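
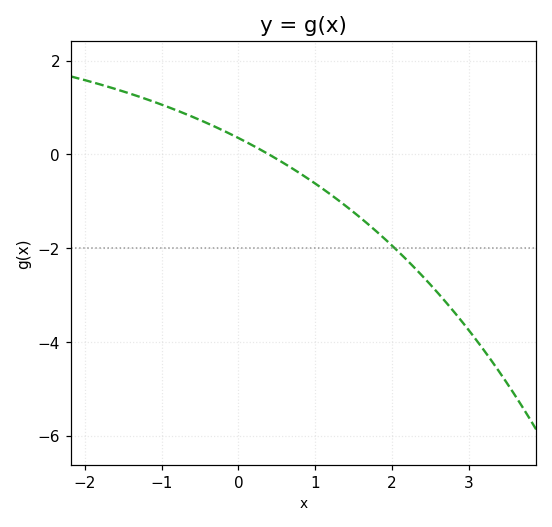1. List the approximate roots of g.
0.397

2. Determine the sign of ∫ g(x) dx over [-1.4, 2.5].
negative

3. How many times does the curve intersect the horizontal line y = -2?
1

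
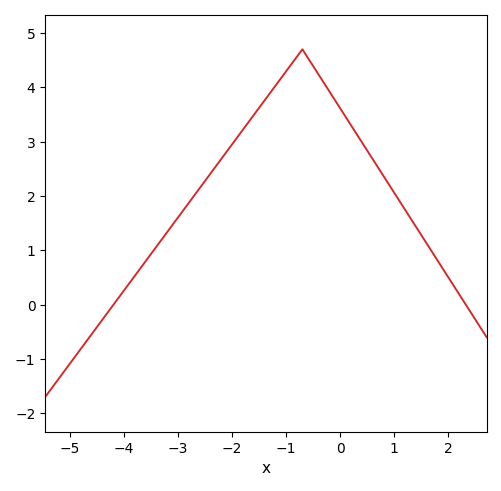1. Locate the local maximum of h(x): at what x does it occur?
-0.7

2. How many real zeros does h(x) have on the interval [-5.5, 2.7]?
2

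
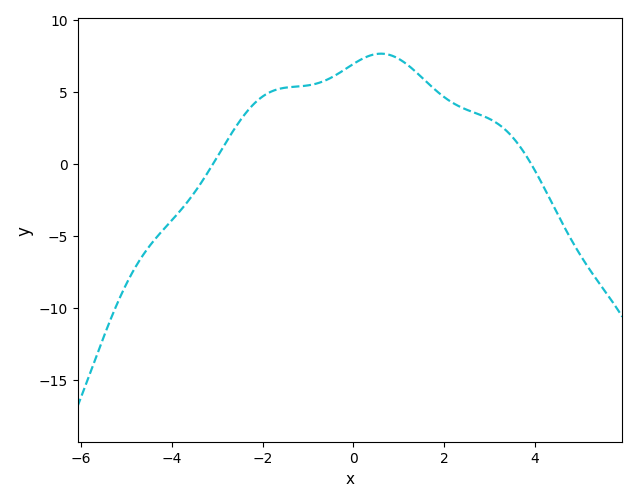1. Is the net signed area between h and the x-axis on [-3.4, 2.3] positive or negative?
positive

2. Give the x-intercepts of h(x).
-3, 4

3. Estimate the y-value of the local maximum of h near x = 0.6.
7.5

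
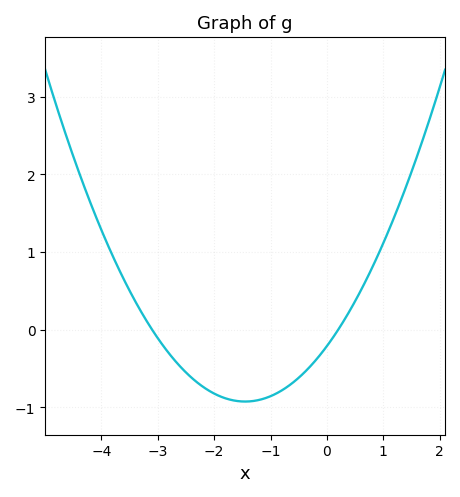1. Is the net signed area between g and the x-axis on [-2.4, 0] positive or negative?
negative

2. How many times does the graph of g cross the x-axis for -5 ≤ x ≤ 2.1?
2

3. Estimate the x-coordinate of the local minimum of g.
-1.45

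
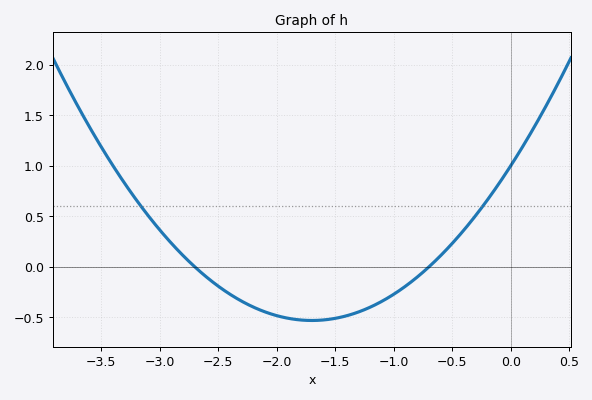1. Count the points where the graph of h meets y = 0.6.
2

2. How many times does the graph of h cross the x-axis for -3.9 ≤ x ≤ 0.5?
2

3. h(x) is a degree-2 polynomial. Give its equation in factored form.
y = 0.53(x + 2.7)(x + 0.7)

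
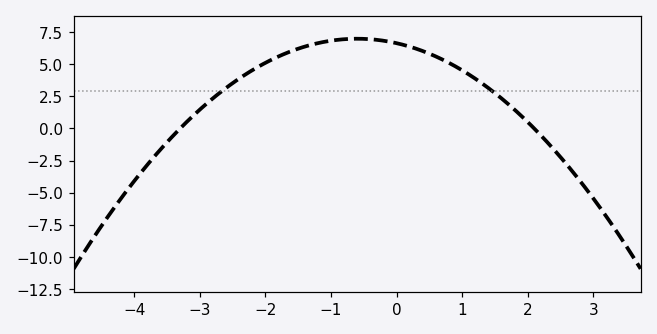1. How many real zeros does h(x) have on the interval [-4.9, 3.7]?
2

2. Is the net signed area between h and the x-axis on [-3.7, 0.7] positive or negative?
positive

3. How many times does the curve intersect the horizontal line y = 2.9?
2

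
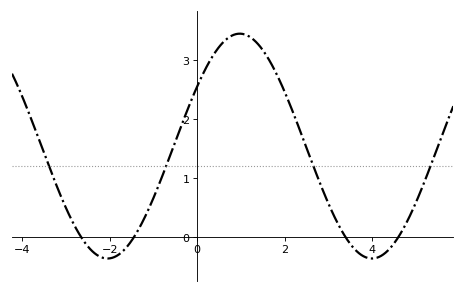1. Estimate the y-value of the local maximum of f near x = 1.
3.4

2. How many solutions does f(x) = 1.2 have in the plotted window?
4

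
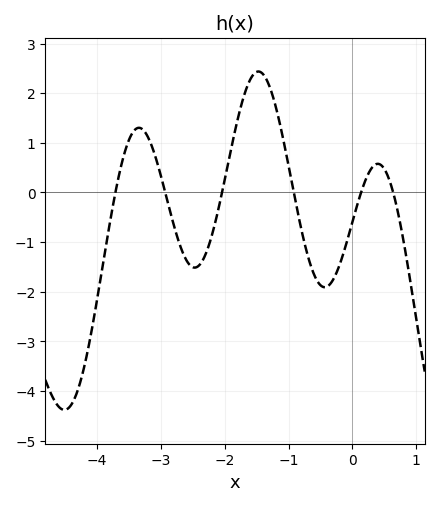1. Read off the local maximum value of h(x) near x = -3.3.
1.3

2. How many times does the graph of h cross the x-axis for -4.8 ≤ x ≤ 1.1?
6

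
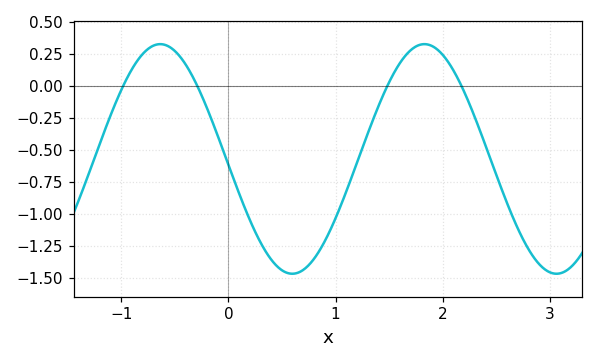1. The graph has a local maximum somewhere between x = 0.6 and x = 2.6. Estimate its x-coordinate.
1.83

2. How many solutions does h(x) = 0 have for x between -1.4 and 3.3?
4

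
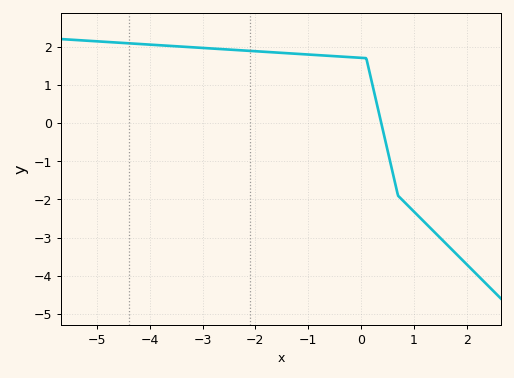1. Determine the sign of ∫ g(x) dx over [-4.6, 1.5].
positive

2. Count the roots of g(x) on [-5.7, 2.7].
1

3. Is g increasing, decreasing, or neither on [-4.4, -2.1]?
decreasing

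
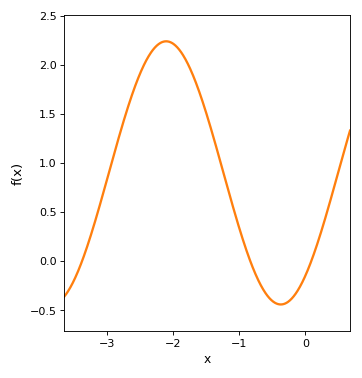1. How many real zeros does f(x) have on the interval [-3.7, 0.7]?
3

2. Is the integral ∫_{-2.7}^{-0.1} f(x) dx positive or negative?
positive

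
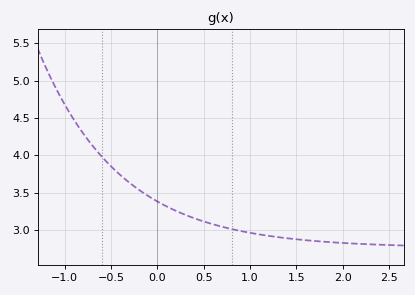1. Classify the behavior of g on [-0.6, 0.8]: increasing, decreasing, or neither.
decreasing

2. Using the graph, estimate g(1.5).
2.85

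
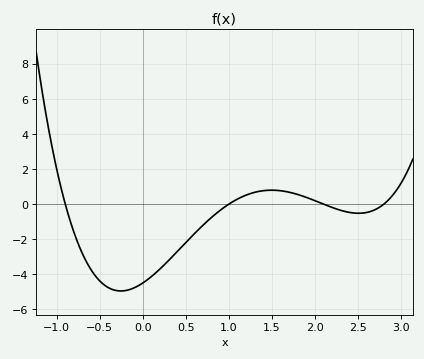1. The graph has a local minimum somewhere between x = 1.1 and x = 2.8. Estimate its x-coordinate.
2.51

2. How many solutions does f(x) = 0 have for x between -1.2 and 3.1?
4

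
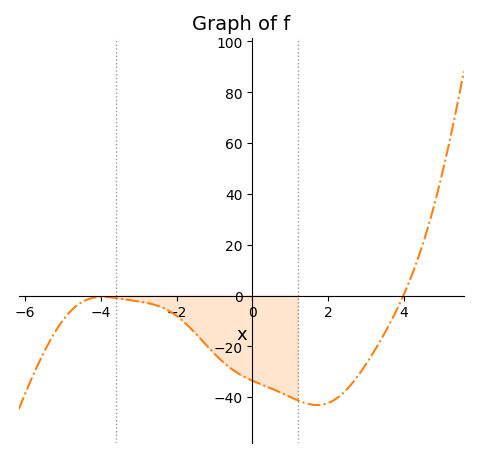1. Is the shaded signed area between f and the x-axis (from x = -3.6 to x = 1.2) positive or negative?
negative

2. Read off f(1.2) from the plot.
-42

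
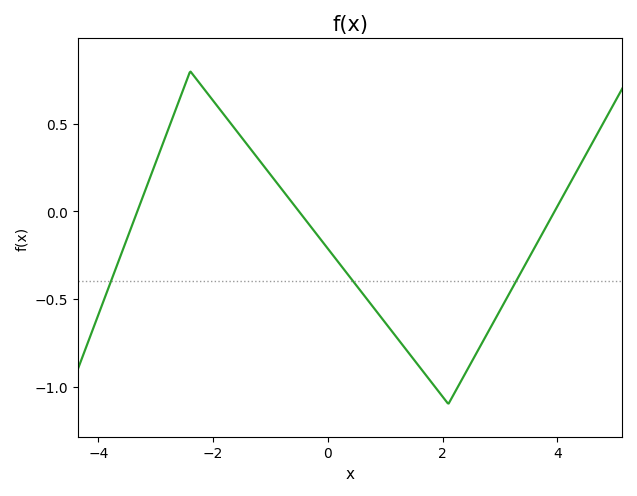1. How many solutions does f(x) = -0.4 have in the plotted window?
3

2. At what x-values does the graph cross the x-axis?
-3.32, -0.505, 3.95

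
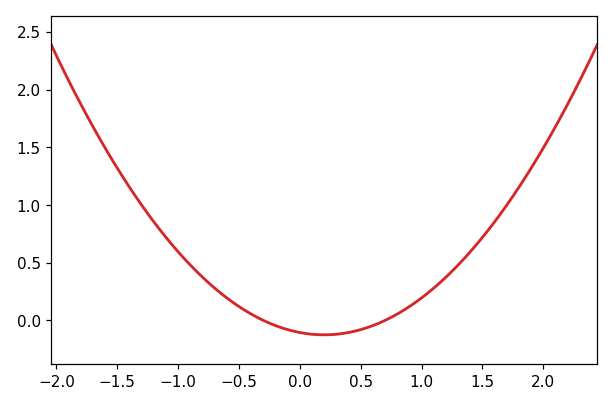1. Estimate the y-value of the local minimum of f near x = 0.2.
-0.125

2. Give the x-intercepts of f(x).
-0.3, 0.7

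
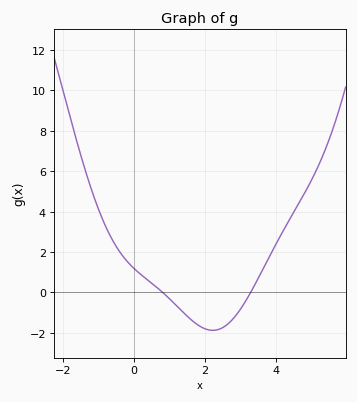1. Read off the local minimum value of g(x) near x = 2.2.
-1.87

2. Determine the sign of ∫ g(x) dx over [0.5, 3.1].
negative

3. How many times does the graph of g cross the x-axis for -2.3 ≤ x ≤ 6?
2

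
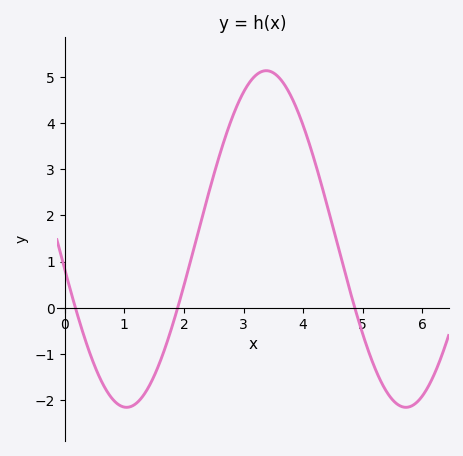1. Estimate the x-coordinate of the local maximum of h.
3.4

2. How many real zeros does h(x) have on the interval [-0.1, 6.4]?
3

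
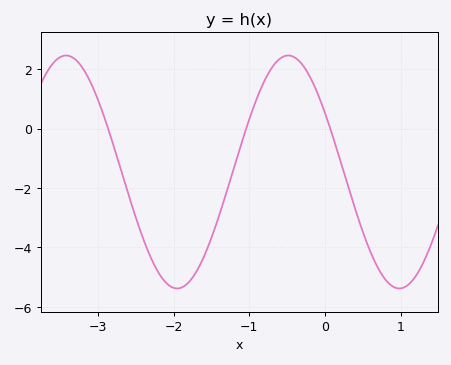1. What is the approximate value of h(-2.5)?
-3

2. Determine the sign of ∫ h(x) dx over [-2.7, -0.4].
negative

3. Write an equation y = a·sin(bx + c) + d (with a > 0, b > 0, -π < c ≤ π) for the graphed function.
y = 3.92sin(2.14x + 2.61) - 1.46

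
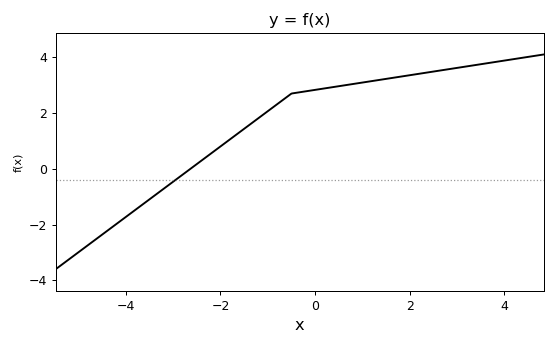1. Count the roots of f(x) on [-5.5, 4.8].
1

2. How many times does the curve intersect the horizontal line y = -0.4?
1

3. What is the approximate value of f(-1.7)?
1.18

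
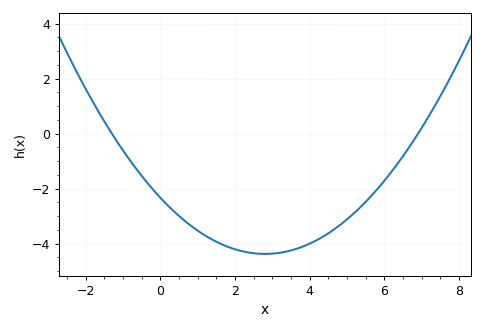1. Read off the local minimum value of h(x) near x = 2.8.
-4.4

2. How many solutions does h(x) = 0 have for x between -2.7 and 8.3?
2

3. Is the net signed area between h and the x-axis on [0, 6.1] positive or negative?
negative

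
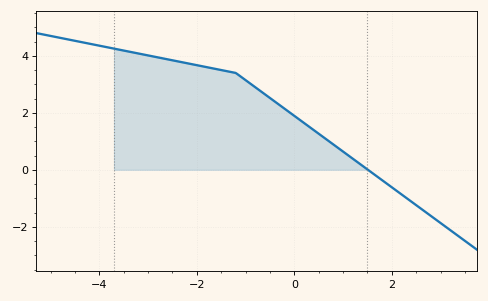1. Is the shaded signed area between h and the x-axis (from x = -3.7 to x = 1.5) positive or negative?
positive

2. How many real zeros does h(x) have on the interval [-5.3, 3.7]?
1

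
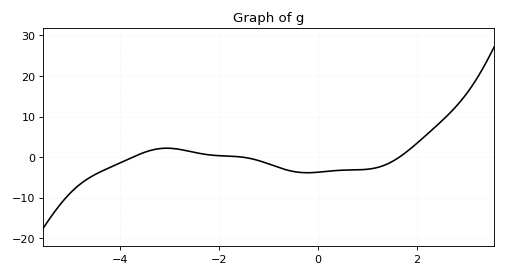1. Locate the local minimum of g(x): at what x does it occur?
-0.211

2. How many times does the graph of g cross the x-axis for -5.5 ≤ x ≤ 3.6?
3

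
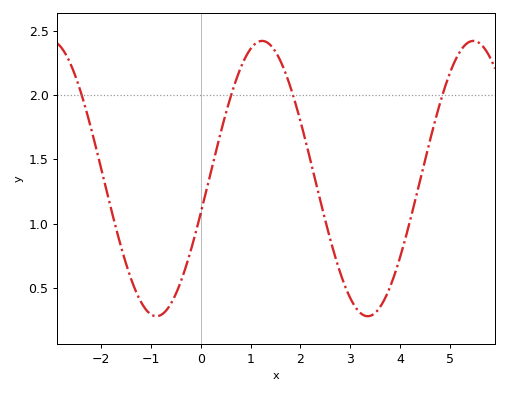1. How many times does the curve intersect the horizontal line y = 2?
4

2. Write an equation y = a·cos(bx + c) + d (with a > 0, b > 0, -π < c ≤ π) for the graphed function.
y = 1.07cos(1.5x - 1.8) + 1.35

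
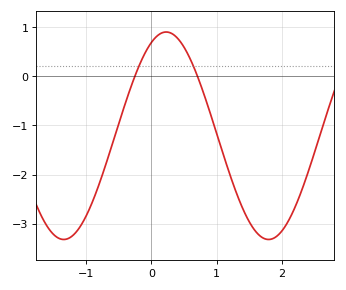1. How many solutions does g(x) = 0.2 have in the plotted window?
2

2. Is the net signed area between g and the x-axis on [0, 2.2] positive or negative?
negative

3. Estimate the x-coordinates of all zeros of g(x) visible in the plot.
-0.255, 0.705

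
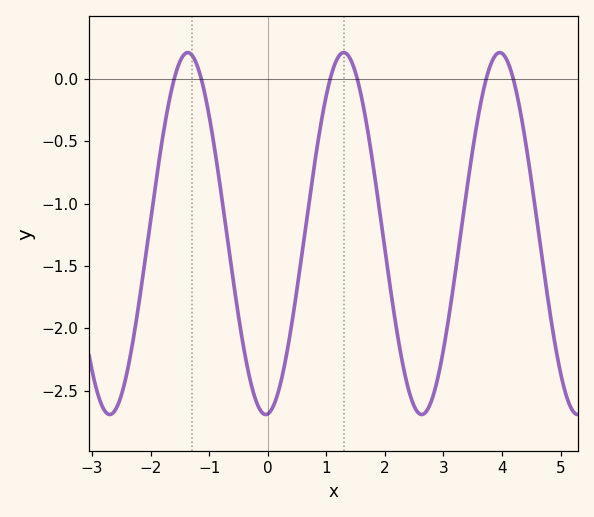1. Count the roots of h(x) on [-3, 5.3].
6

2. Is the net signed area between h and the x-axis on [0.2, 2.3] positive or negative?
negative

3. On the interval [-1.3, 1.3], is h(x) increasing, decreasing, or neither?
neither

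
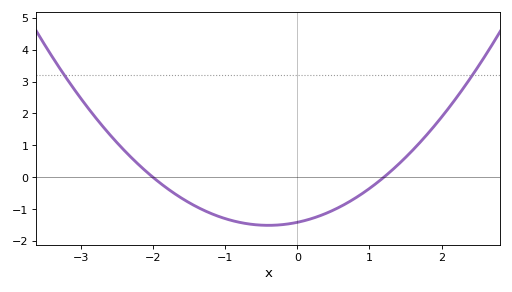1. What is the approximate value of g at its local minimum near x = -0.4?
-1.5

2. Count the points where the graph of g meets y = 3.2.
2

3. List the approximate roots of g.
-2, 1.2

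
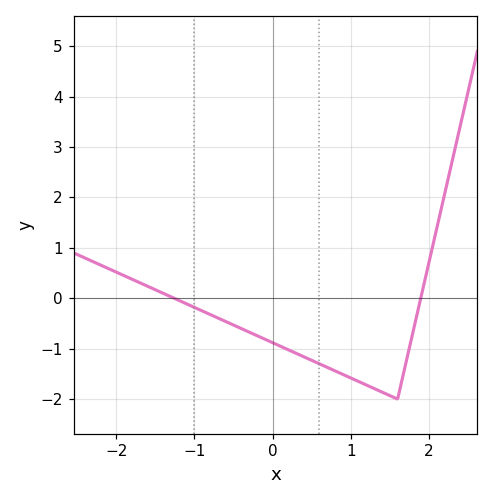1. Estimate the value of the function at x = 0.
-0.881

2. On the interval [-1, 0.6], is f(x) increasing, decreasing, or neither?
decreasing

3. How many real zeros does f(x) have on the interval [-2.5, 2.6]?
2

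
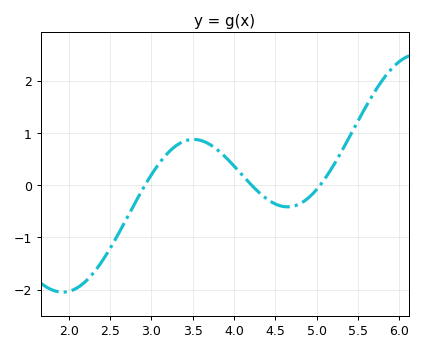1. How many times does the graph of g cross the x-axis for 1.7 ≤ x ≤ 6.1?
3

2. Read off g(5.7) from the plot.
1.78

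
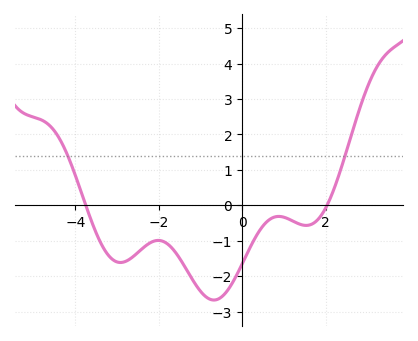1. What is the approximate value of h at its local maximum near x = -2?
-1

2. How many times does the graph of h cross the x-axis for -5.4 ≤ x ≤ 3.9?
2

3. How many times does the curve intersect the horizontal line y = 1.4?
2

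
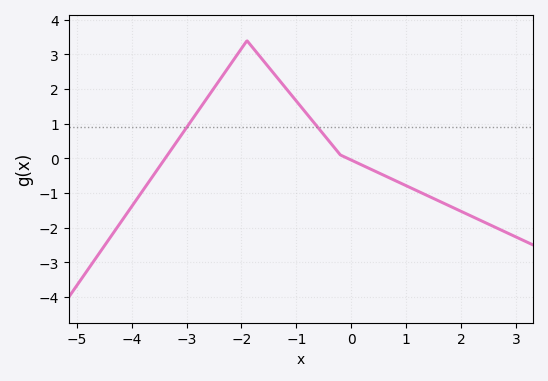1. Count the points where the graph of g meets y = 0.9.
2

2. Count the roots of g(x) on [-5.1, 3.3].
2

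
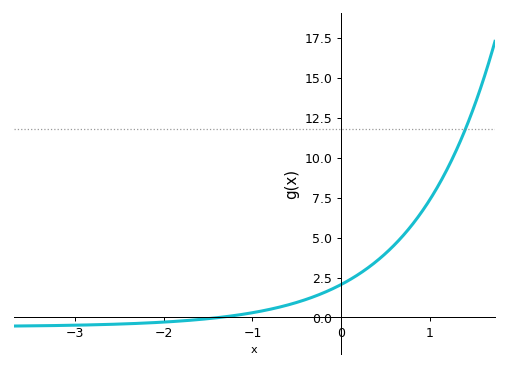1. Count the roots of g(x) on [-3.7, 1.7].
1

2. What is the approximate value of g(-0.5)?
1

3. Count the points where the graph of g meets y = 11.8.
1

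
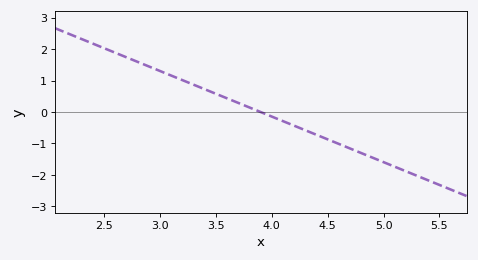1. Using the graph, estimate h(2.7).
1.74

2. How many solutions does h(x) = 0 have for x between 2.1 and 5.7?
1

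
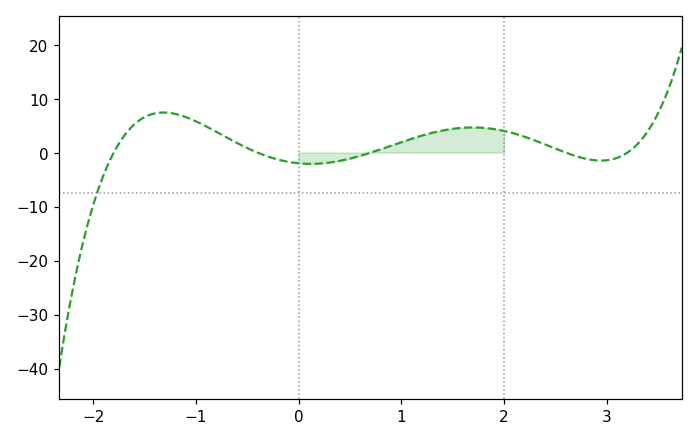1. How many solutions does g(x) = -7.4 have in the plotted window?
1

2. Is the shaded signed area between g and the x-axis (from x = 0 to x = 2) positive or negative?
positive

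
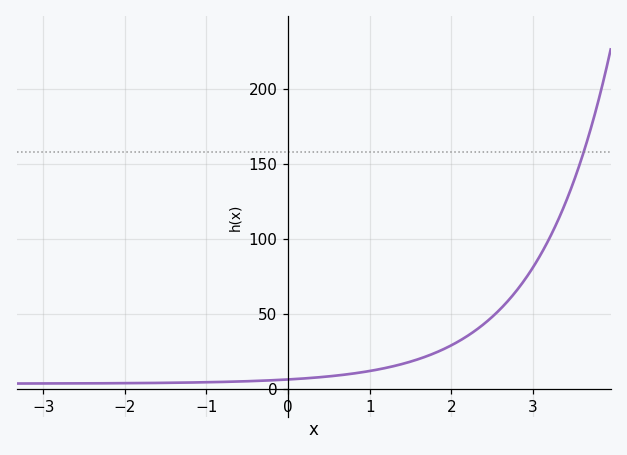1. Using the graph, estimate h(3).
80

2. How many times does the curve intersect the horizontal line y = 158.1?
1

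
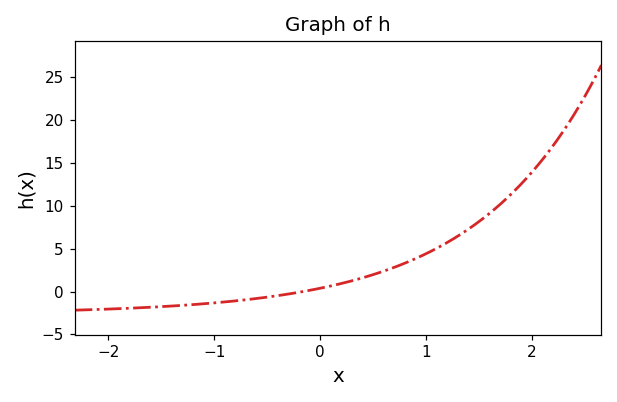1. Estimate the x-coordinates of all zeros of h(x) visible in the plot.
-0.16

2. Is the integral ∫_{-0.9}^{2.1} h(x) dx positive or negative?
positive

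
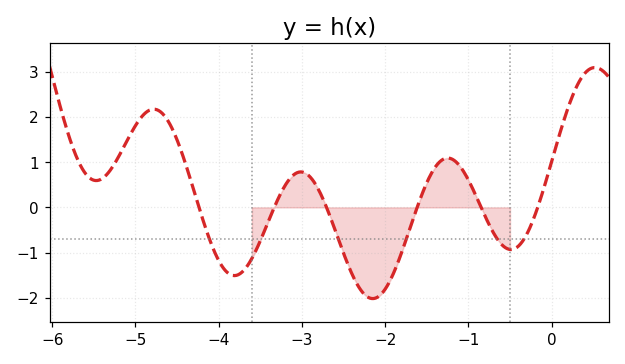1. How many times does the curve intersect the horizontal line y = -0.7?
6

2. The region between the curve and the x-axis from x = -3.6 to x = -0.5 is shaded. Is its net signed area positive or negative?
negative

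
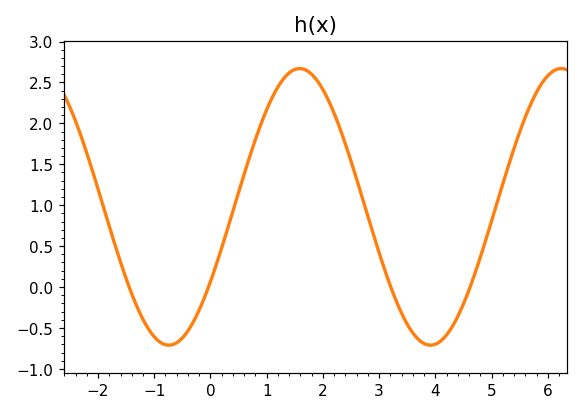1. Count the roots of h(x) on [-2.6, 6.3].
4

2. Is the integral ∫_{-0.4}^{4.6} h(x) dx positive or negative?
positive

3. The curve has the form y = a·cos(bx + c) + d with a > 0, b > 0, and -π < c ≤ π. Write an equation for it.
y = 1.69cos(1.35x - 2.14) + 0.98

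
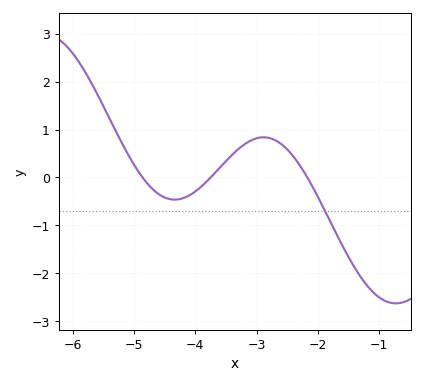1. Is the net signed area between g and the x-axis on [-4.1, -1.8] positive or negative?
positive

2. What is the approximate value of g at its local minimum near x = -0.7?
-2.63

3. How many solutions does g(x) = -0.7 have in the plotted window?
1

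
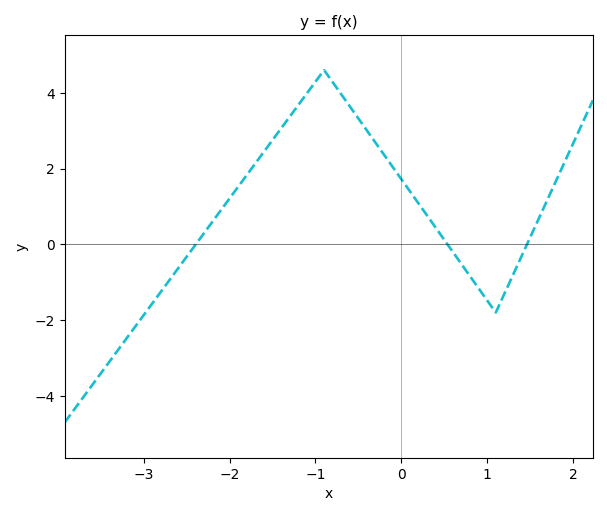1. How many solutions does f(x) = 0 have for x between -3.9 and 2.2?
3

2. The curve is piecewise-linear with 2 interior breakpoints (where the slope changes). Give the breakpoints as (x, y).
(-0.9, 4.6); (1.1, -1.8)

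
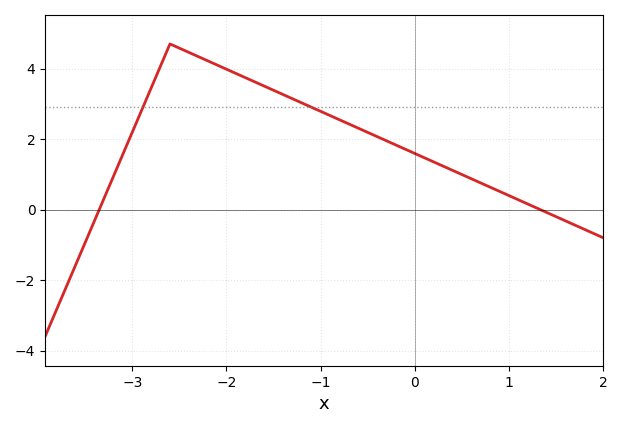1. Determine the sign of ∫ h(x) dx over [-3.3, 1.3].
positive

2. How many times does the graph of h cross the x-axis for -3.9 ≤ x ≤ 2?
2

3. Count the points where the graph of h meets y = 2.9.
2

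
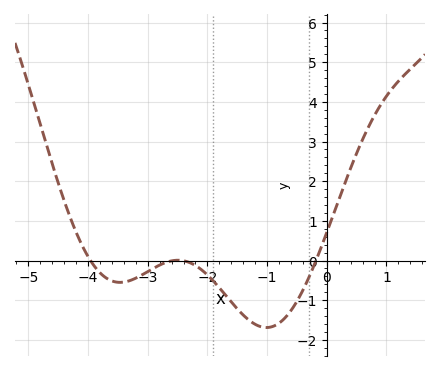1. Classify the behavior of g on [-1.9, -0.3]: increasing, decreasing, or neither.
neither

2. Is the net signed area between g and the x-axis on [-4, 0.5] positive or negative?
negative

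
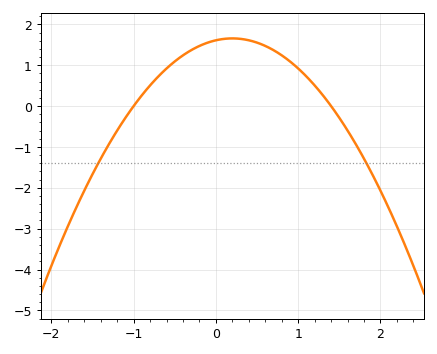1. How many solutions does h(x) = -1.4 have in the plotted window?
2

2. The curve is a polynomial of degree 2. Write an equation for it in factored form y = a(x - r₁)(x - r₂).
y = -1.15(x + 1)(x - 1.4)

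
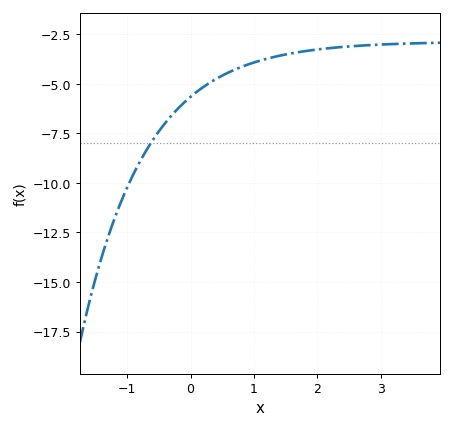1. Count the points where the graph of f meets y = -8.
1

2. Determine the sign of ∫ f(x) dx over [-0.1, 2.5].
negative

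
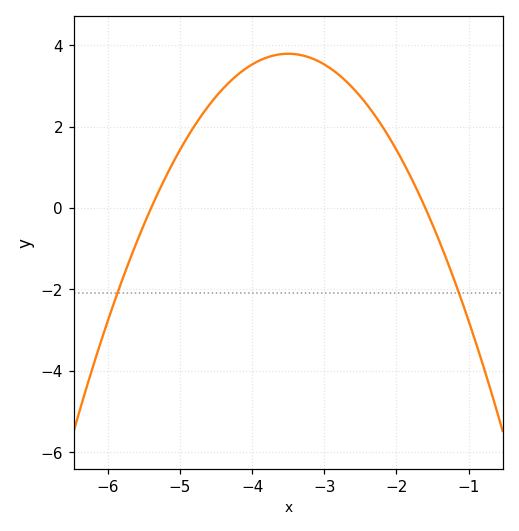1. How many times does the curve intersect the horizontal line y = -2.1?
2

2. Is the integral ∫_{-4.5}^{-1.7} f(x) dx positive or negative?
positive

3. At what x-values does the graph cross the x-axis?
-5.4, -1.6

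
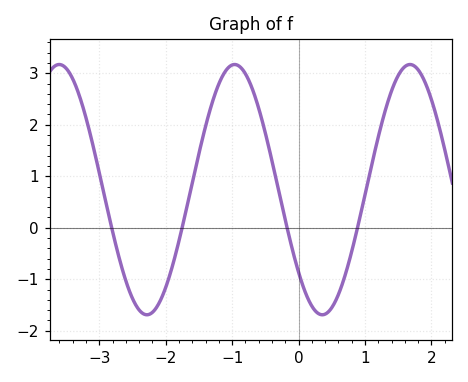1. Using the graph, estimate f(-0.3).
0.727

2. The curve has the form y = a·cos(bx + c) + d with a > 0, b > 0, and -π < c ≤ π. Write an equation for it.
y = 2.43cos(2.38x + 2.29) + 0.74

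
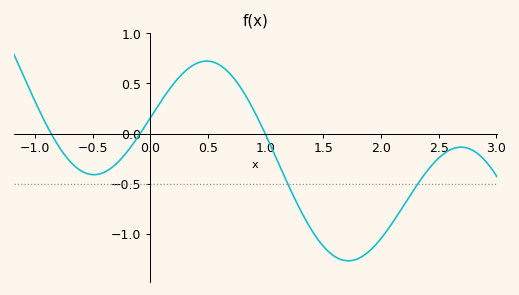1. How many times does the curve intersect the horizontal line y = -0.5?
2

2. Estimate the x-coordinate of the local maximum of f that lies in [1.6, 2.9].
2.69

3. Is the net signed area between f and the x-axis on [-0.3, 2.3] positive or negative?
negative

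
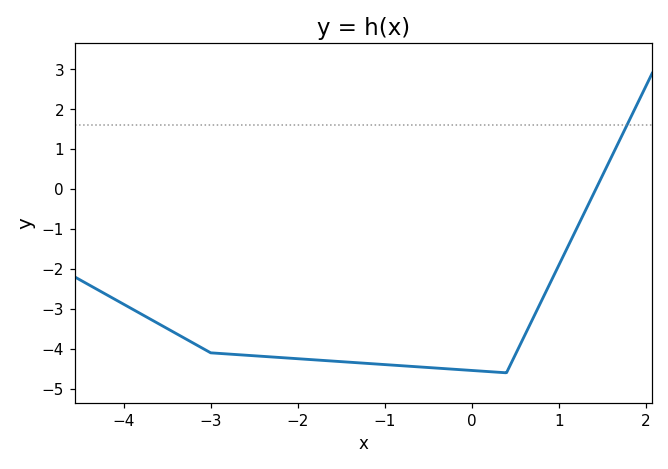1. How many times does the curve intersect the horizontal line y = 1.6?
1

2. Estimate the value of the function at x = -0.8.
-4.42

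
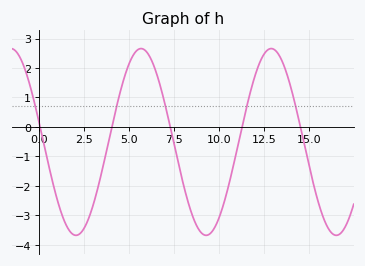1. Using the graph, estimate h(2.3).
-3.6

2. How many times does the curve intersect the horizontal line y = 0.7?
5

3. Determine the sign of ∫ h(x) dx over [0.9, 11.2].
negative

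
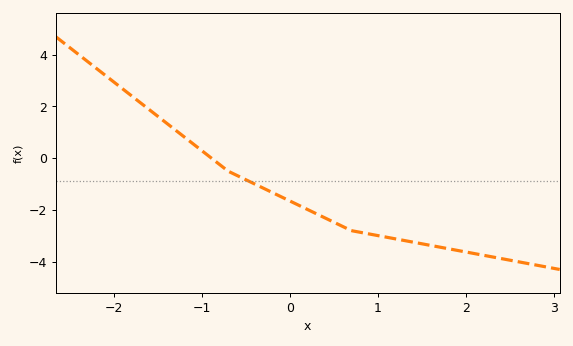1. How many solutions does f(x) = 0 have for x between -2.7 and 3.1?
1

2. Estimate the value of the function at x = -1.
0.2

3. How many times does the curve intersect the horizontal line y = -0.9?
1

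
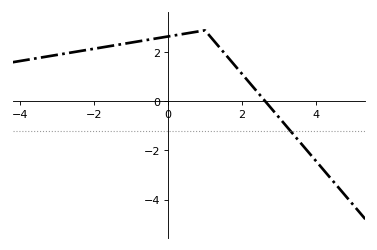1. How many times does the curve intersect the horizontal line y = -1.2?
1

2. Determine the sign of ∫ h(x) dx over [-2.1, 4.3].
positive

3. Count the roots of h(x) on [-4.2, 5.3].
1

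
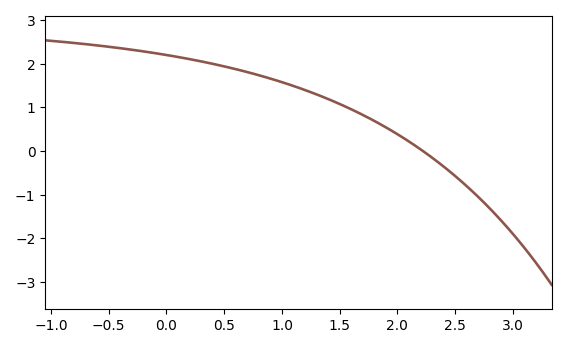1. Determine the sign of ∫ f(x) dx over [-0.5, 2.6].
positive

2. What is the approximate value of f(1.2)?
1.4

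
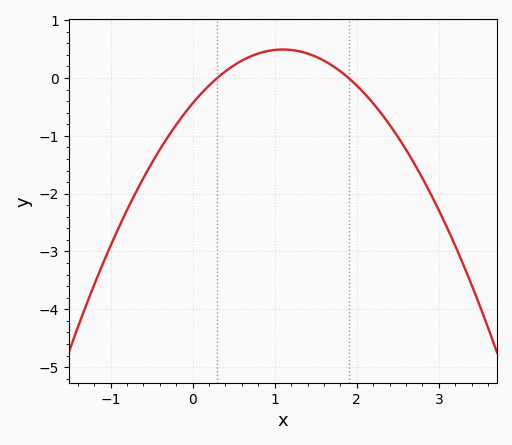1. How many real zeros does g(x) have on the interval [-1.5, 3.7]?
2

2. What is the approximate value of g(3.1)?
-2.59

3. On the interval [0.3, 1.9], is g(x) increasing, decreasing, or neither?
neither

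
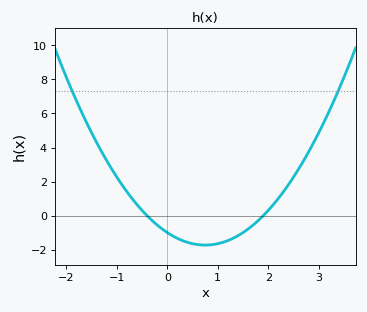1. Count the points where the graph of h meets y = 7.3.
2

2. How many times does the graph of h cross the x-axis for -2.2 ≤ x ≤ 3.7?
2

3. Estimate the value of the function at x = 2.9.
4.29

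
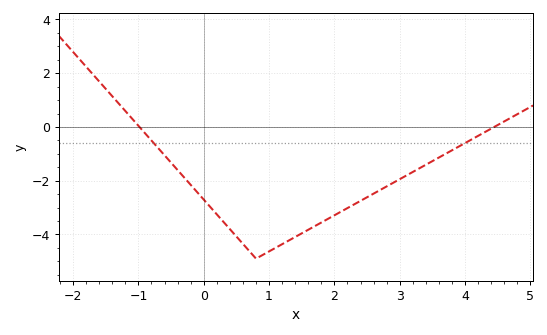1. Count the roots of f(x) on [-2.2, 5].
2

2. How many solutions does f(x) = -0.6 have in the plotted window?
2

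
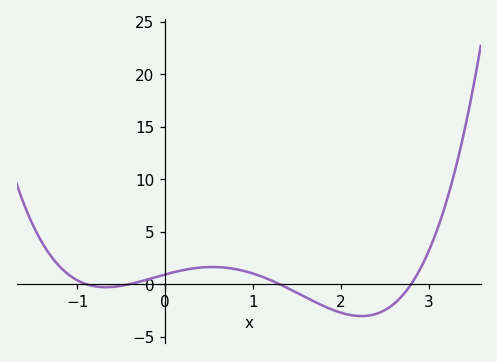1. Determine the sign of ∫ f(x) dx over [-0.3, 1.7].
positive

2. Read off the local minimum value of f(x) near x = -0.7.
-0.297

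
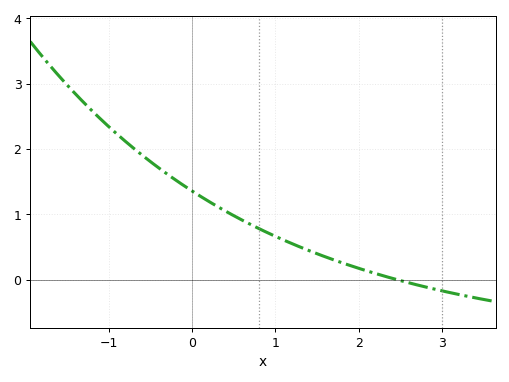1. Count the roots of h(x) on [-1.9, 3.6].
1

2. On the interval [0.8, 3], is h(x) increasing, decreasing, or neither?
decreasing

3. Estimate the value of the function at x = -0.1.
1.4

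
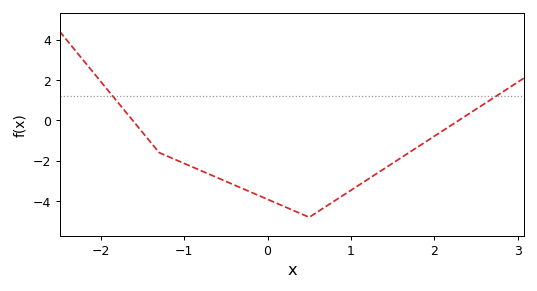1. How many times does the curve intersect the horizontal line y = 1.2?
2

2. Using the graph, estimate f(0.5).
-4.8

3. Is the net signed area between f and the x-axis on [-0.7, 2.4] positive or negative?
negative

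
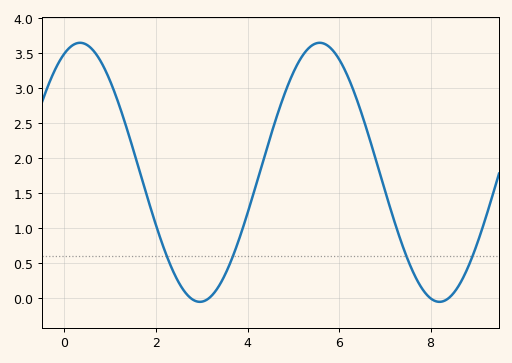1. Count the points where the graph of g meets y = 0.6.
4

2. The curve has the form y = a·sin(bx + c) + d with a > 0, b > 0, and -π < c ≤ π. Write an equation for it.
y = 1.85sin(1.2x + 1.16) + 1.79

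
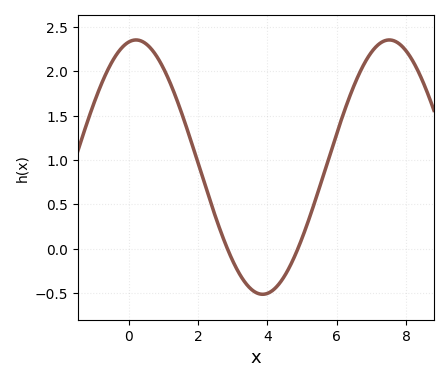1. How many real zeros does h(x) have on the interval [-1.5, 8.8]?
2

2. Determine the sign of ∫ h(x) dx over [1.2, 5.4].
positive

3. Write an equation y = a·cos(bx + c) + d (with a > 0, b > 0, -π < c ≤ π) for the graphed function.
y = 1.43cos(0.86x - 0.18) + 0.92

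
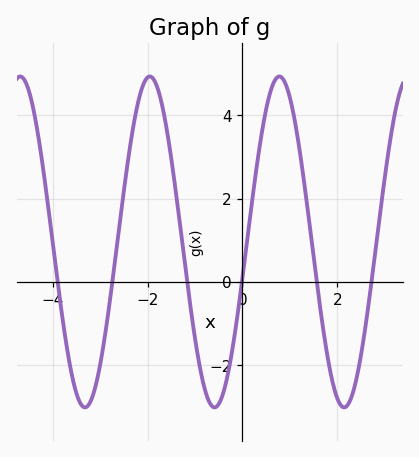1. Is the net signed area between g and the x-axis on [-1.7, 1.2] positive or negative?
positive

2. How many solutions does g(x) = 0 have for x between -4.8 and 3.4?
6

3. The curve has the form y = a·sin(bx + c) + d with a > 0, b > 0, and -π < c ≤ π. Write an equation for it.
y = 3.97sin(2.3x - 0.22) + 0.96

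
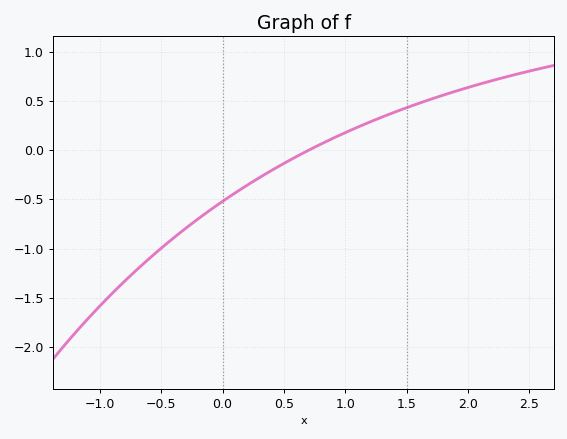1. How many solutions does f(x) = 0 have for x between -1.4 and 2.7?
1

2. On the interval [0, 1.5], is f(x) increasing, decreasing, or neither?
increasing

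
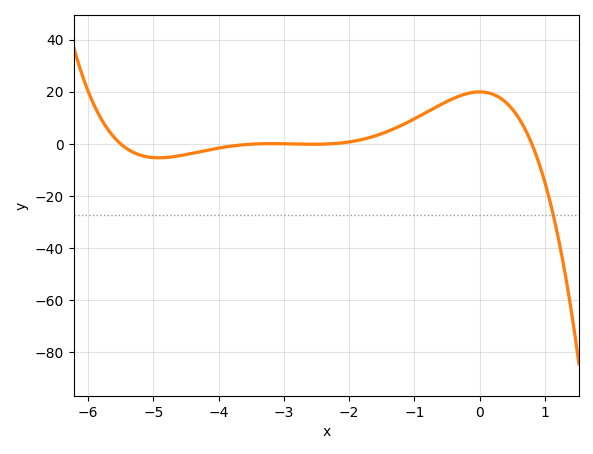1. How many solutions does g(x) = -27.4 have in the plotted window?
1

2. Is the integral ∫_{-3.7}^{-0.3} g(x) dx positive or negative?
positive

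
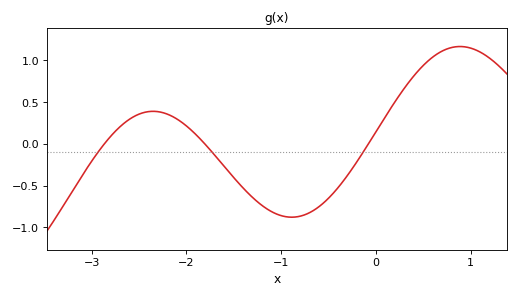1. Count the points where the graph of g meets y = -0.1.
3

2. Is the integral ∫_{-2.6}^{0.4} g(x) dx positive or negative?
negative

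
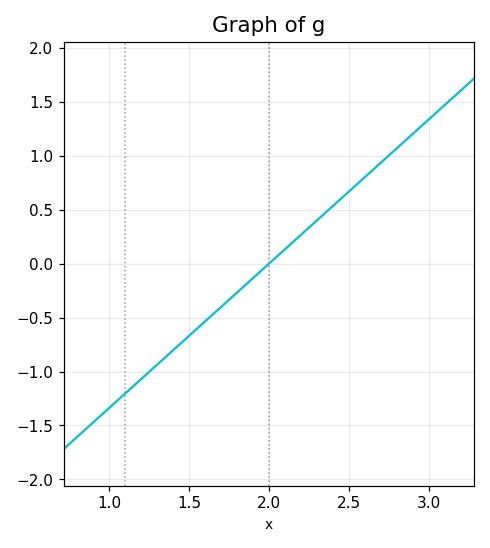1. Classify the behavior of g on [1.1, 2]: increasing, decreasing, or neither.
increasing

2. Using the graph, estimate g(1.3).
-0.95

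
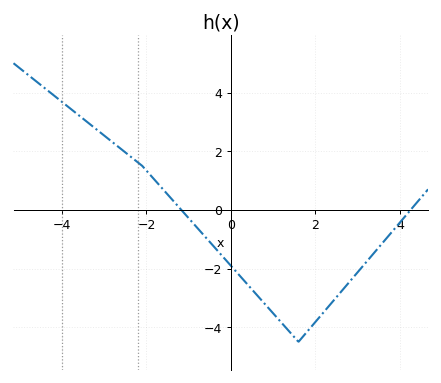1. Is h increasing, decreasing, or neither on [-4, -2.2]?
decreasing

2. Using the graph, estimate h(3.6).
-1.11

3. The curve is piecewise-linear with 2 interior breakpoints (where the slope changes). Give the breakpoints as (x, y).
(-2.1, 1.5); (1.6, -4.5)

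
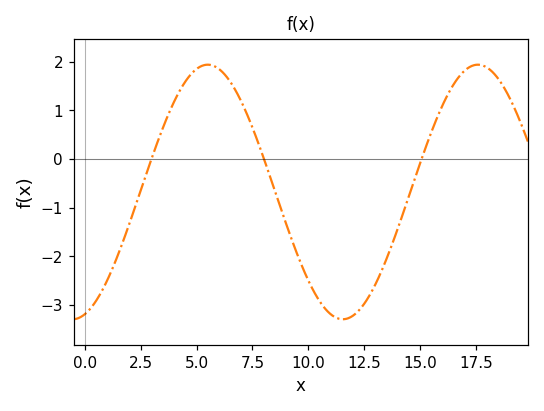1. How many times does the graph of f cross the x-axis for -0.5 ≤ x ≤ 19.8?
3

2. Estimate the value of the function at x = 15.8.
0.891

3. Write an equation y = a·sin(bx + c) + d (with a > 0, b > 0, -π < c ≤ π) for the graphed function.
y = 2.62sin(0.52x - 1.29) - 0.68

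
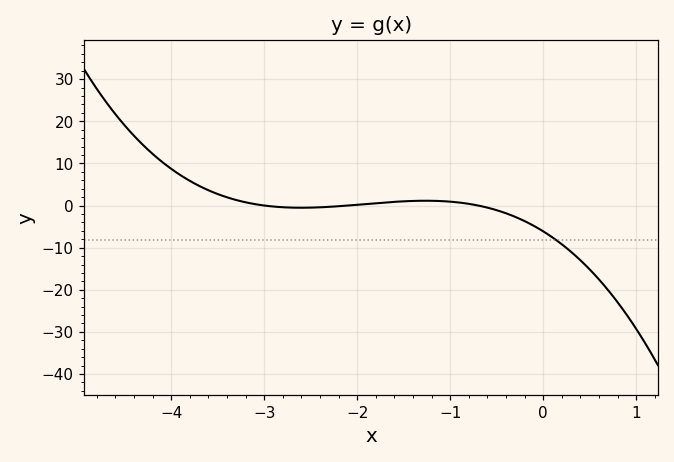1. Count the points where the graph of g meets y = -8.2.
1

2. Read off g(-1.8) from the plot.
1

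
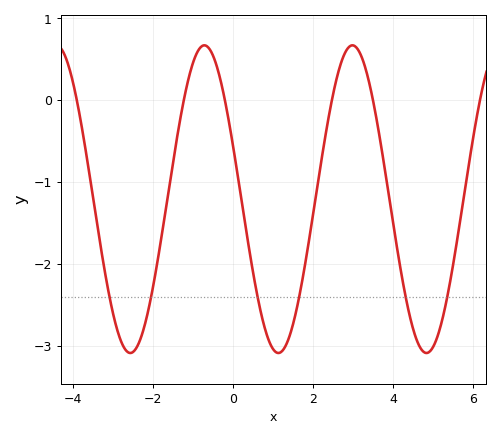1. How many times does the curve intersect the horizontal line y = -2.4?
6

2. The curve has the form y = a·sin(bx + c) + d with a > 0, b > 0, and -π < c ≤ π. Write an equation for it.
y = 1.88sin(1.7x + 2.78) - 1.21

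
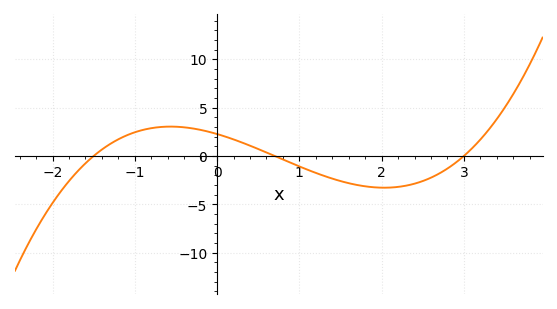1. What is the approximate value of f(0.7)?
0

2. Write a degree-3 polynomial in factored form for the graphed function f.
y = 0.72(x + 1.5)(x - 0.7)(x - 3)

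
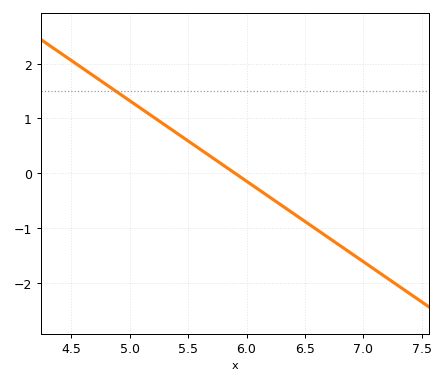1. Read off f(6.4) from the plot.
-0.7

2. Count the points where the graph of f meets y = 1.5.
1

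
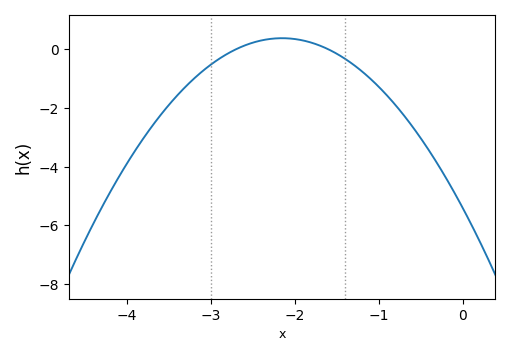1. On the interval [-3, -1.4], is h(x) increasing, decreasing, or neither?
neither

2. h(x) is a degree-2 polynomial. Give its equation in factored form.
y = -1.25(x + 2.7)(x + 1.6)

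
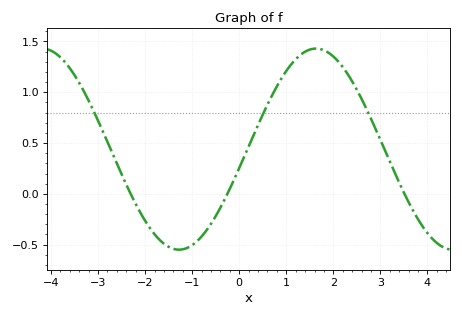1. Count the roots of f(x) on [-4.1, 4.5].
3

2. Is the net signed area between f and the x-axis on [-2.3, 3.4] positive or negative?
positive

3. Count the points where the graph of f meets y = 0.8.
3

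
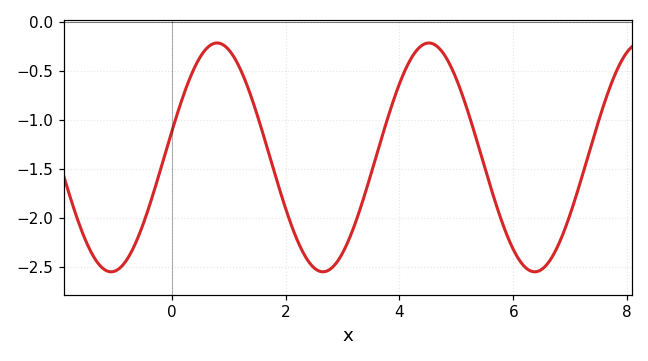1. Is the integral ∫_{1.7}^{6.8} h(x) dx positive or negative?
negative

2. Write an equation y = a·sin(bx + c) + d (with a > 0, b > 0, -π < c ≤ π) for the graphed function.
y = 1.17sin(1.7x + 0.22) - 1.38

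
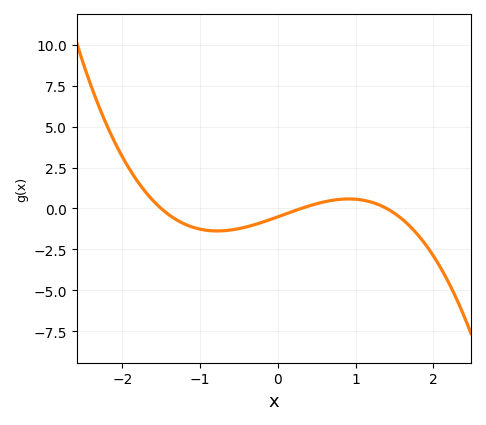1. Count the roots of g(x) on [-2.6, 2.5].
3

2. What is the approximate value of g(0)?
-0.5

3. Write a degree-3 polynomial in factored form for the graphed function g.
y = -0.81(x + 1.5)(x - 0.3)(x - 1.4)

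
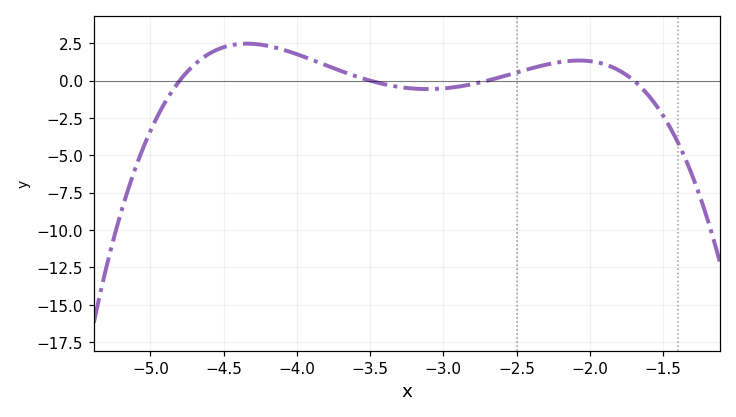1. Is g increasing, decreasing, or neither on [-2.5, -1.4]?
neither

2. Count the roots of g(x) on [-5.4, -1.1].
4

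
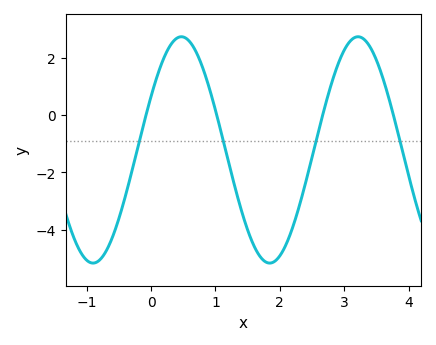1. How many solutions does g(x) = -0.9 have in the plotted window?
4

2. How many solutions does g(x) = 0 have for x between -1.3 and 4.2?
4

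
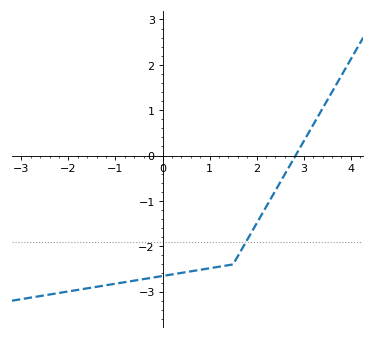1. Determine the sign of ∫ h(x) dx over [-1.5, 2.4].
negative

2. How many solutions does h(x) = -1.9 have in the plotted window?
1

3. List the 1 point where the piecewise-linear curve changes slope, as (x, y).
(1.5, -2.4)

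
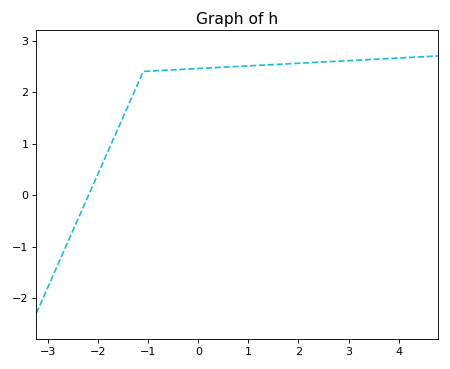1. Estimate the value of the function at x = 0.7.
2.5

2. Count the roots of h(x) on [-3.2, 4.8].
1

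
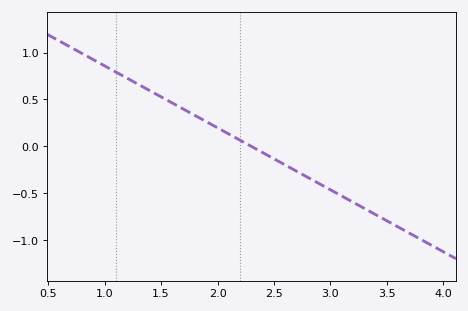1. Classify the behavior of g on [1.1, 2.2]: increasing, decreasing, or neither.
decreasing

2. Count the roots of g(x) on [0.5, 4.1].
1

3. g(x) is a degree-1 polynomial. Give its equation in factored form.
y = -0.66(x - 2.3)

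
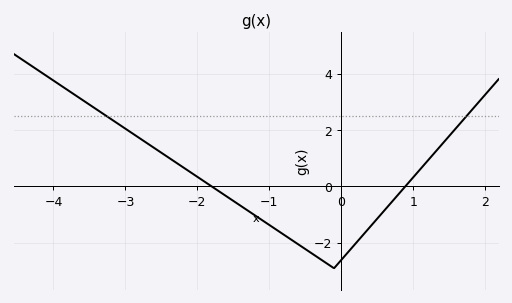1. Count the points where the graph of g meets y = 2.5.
2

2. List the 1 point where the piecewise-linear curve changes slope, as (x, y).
(-0.1, -2.9)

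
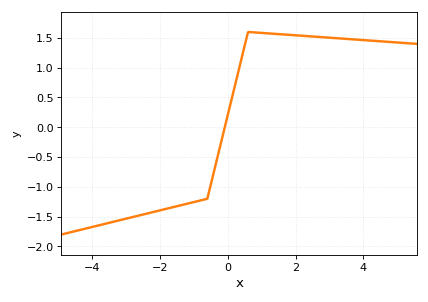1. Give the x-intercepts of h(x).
0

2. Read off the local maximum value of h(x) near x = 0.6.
1.6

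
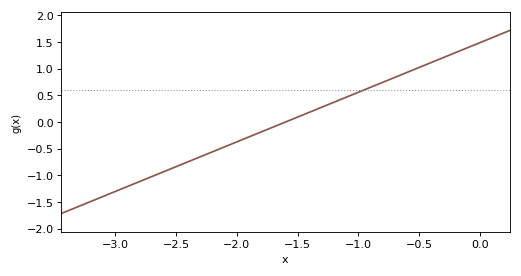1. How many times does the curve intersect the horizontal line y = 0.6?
1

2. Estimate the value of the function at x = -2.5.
-0.85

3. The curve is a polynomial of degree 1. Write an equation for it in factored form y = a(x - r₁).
y = 0.93(x + 1.6)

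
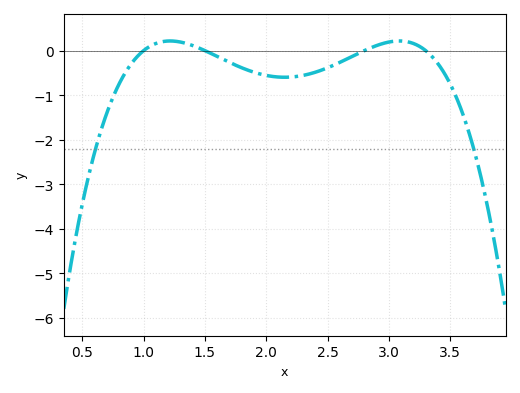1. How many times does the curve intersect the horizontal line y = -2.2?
2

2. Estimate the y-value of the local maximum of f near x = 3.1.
0.217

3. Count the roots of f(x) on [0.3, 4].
4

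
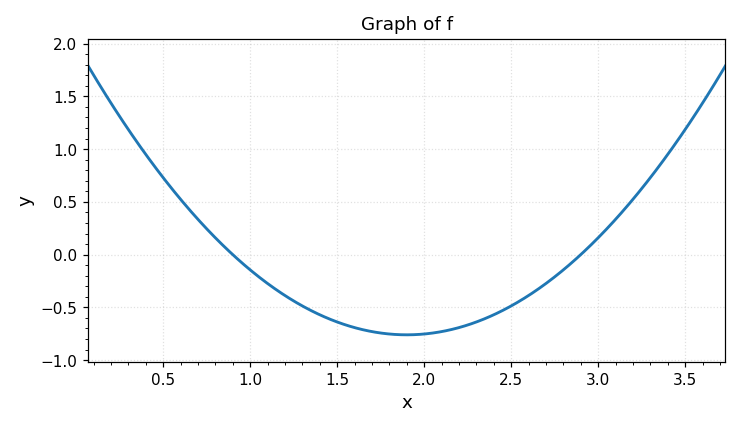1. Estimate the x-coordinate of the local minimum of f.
1.9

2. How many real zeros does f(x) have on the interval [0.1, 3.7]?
2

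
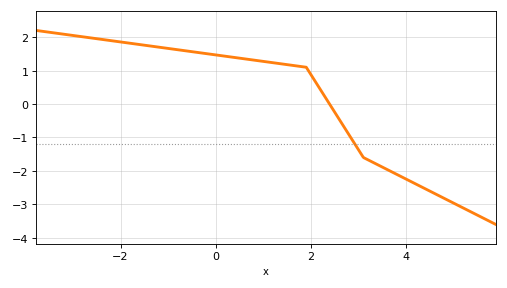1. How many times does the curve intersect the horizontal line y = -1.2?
1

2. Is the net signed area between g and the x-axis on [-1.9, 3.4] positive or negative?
positive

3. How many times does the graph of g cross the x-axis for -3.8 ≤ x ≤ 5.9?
1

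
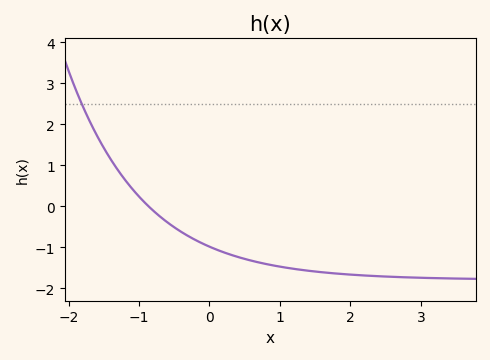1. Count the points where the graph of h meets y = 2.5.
1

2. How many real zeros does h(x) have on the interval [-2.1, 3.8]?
1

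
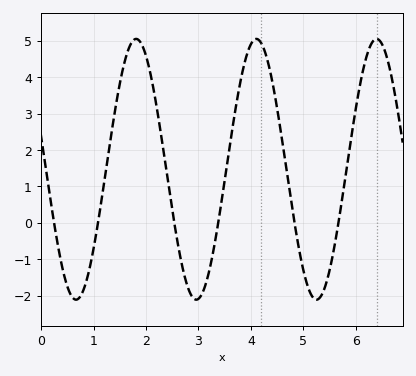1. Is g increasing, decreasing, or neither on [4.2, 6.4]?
neither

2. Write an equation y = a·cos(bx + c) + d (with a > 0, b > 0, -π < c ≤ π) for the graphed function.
y = 3.58cos(2.74x + 1.32) + 1.47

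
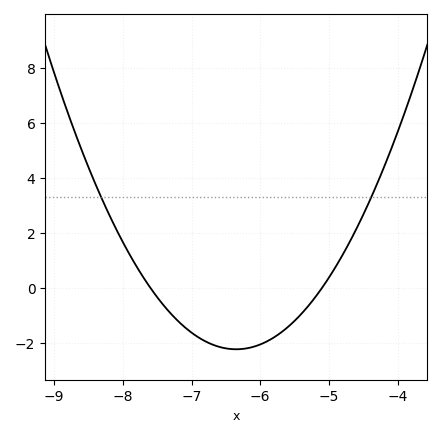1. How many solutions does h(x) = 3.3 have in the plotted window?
2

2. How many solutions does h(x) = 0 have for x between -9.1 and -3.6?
2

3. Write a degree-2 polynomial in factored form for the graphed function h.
y = 1.43(x + 7.6)(x + 5.1)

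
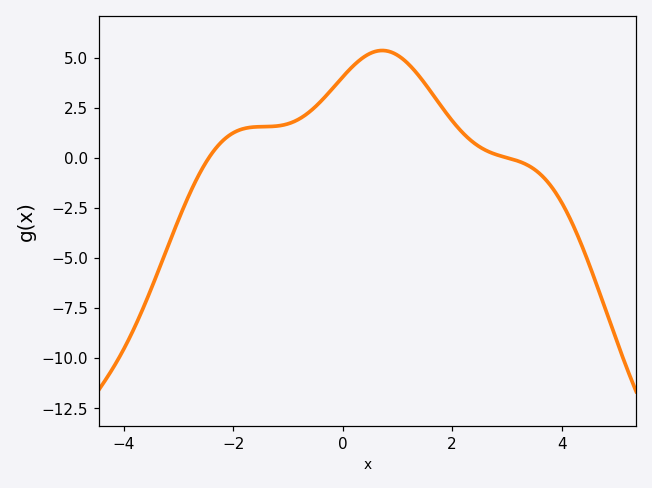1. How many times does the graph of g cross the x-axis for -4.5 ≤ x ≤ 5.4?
2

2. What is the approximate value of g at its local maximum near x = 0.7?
5.4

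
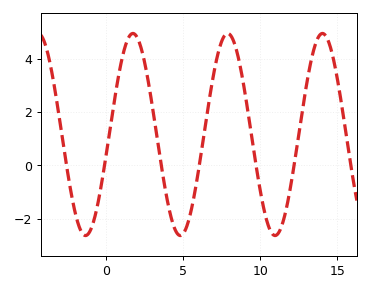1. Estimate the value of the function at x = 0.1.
0.8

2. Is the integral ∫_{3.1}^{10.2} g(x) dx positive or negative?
positive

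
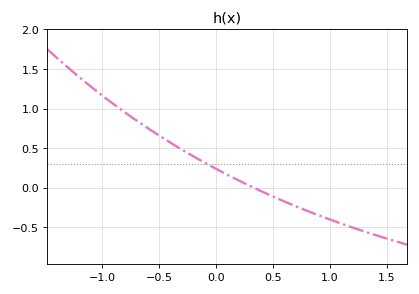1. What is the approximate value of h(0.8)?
-0.3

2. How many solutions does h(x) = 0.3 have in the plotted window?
1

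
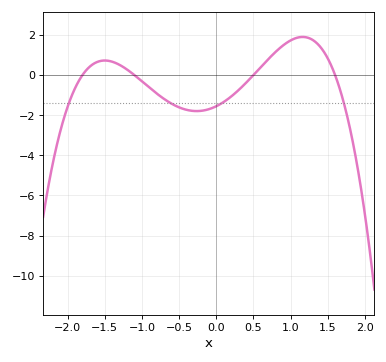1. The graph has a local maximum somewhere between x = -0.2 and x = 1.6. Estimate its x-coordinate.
1.16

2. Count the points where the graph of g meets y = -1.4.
4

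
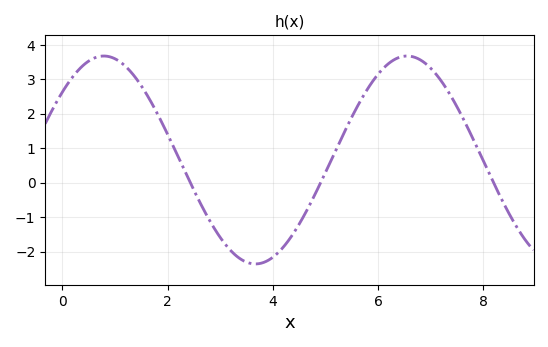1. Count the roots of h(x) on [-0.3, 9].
3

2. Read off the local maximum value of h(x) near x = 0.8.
3.68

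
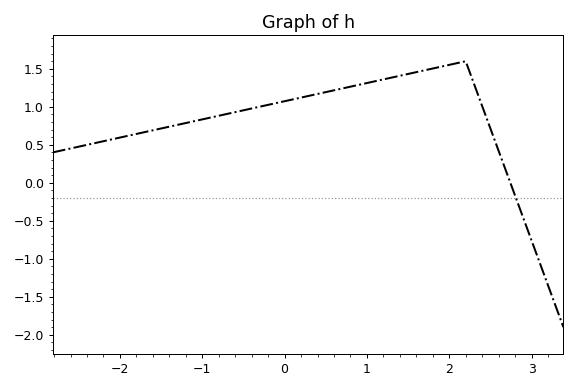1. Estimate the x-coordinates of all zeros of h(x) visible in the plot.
2.7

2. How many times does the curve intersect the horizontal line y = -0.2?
1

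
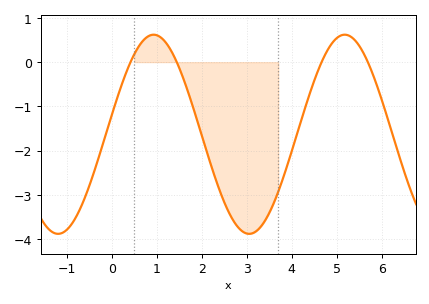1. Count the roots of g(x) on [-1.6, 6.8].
4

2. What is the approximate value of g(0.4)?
0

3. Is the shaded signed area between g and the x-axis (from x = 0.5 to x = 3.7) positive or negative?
negative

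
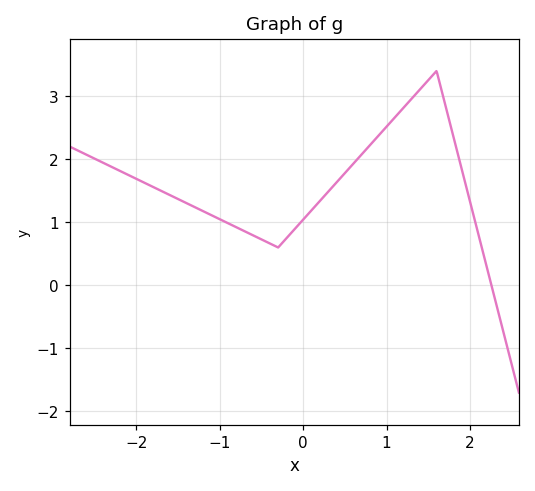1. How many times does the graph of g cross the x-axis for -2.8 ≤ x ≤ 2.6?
1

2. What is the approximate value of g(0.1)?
1.2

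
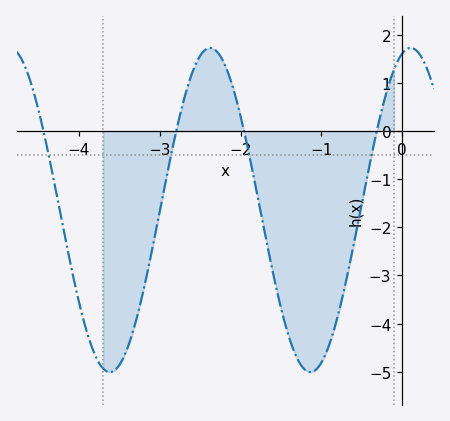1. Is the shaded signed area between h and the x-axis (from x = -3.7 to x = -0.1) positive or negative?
negative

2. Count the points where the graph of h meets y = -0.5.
4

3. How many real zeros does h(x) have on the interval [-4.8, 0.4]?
4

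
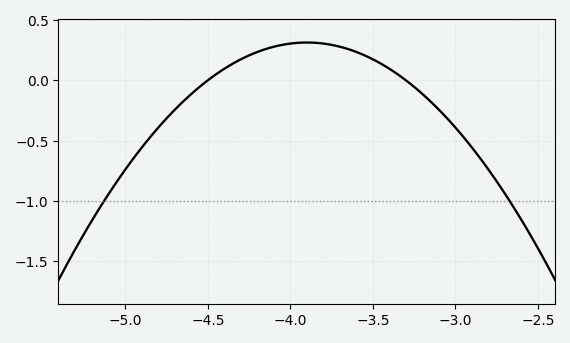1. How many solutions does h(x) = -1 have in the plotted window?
2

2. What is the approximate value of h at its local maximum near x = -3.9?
0.313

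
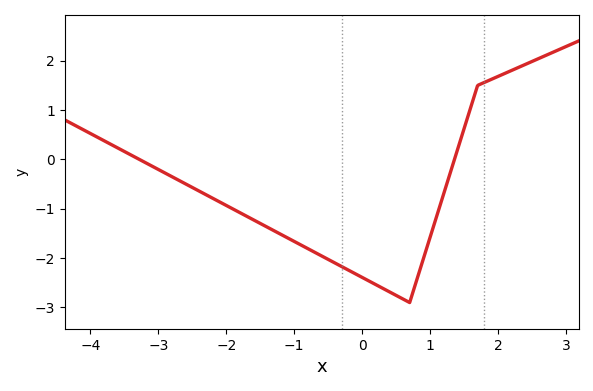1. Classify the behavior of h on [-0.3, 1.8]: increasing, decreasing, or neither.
neither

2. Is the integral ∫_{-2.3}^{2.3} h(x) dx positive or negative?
negative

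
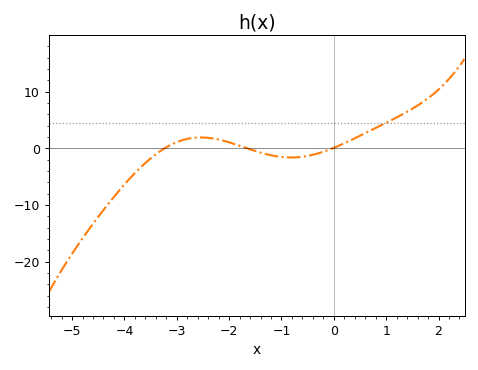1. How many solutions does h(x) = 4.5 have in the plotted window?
1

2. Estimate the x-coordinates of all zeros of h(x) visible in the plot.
-3.2, -1.6, 0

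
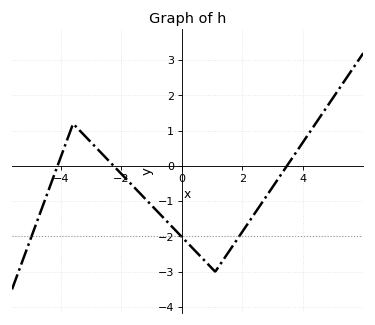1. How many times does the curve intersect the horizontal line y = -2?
3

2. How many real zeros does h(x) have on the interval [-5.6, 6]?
3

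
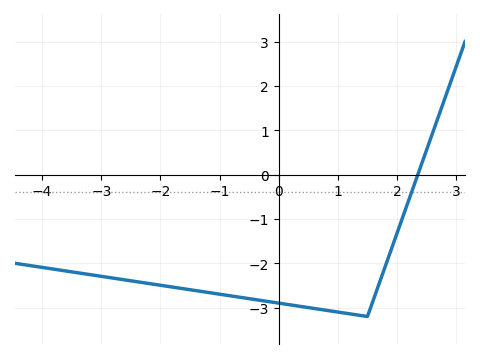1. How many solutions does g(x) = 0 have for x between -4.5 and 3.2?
1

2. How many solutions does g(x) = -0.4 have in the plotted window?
1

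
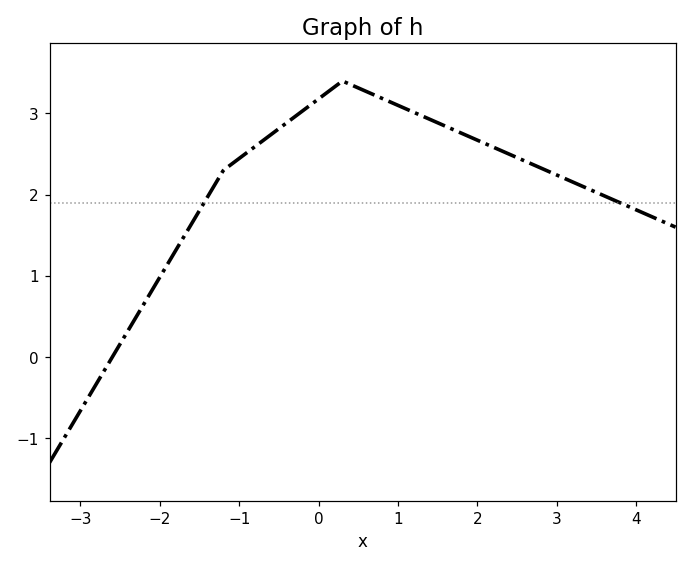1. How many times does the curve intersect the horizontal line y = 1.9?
2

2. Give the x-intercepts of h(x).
-2.6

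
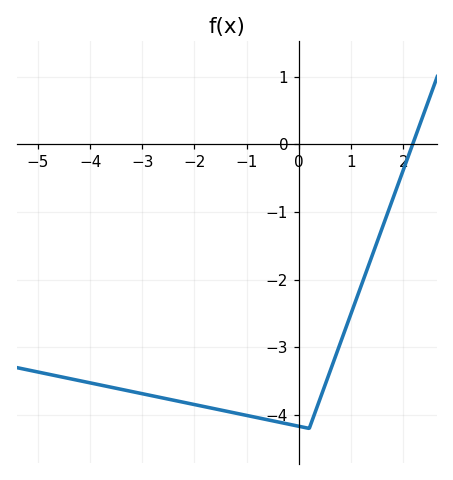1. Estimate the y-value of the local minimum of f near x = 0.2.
-4.2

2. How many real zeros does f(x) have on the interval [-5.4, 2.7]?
1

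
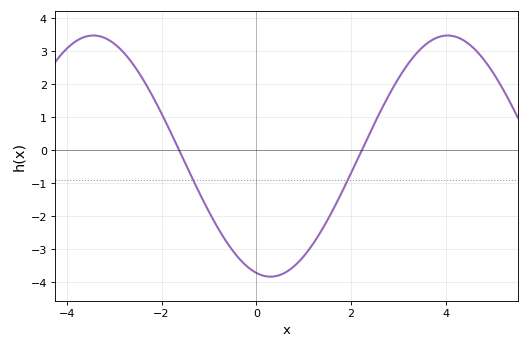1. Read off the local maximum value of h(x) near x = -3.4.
3.47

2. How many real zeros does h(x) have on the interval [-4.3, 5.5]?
2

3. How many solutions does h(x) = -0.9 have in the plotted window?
2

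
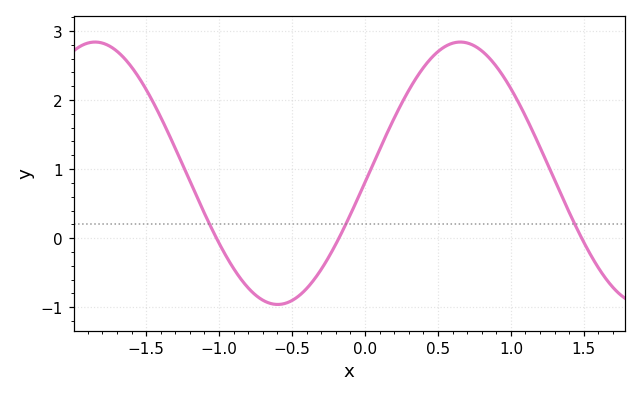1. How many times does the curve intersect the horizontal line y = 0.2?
3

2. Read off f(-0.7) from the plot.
-0.898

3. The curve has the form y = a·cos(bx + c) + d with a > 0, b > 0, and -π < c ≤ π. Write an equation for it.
y = 1.9cos(2.51x - 1.64) + 0.94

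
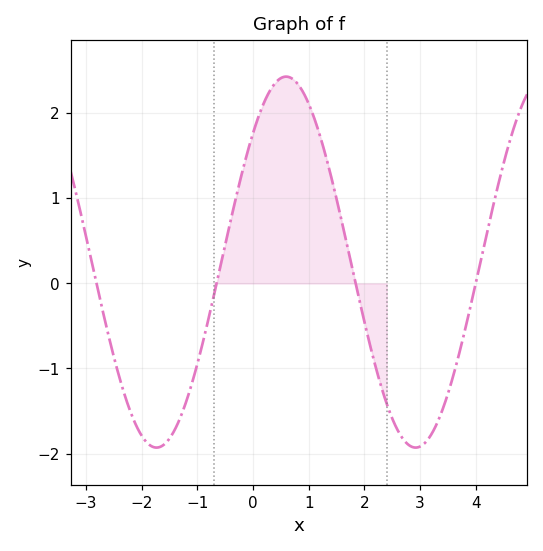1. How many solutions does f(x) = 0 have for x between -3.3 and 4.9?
4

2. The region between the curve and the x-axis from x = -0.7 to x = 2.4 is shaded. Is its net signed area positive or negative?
positive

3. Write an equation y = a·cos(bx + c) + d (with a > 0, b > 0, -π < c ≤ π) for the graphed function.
y = 2.18cos(1.4x - 0.8) + 0.25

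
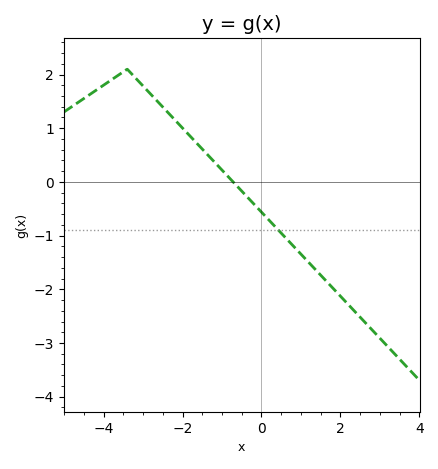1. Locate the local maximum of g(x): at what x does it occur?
-3.4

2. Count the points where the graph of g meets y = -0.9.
1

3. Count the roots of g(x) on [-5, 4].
1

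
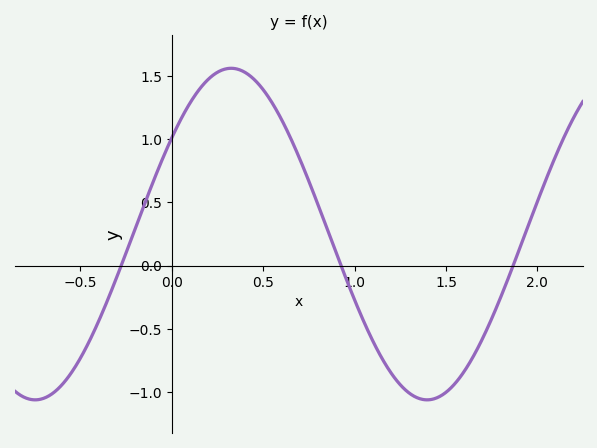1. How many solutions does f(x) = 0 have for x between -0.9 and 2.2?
3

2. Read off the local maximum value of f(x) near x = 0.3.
1.56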